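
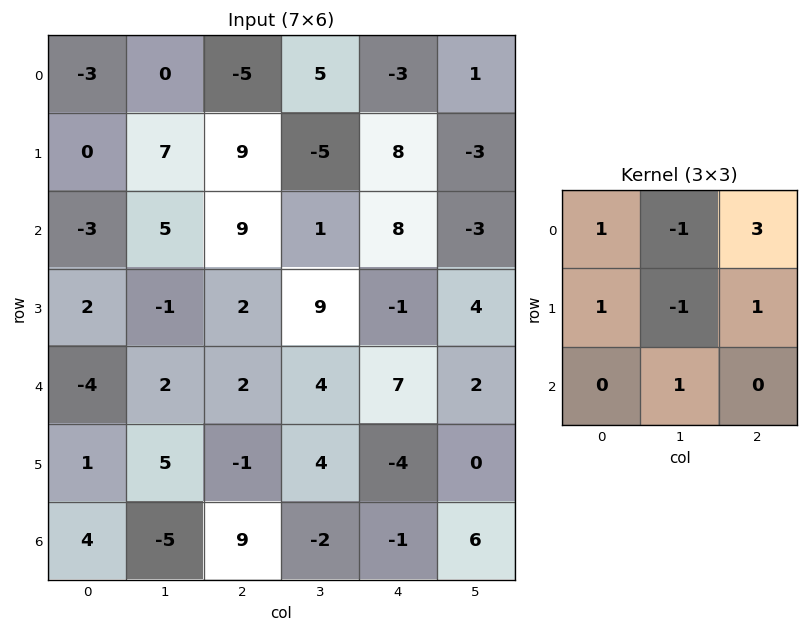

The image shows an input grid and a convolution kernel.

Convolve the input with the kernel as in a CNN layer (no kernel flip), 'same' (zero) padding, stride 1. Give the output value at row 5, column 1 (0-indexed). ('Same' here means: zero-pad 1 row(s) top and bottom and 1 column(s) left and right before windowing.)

-10

The receptive field on the zero-padded input at this output position is [-4 2 2 / 1 5 -1 / 4 -5 9]. Elementwise product with the kernel and sum: -4·1 + 2·-1 + 2·3 + 1·1 + 5·-1 + -1·1 + -5·1.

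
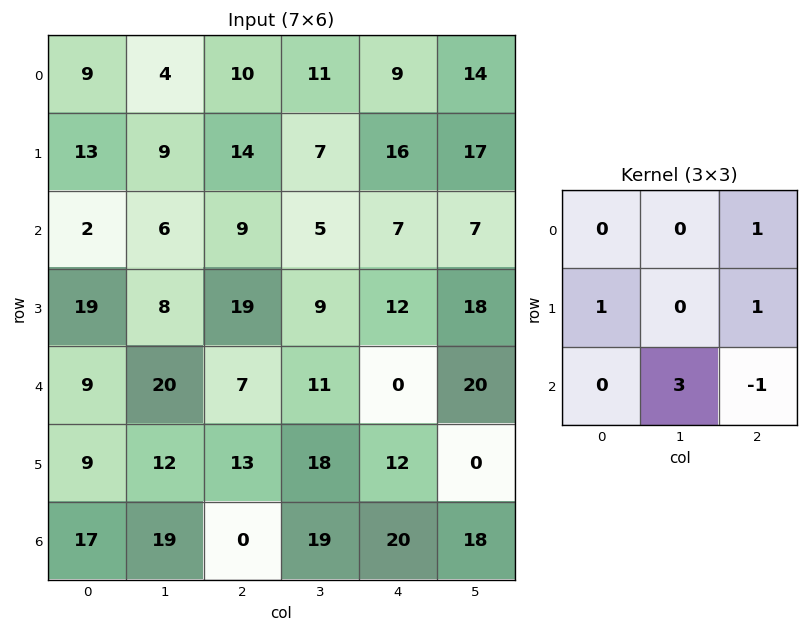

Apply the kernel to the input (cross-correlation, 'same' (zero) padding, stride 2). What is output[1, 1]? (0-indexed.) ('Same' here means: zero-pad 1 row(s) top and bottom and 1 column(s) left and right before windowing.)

The receptive field on the zero-padded input at this output position is [9 14 7 / 6 9 5 / 8 19 9]. Elementwise product with the kernel and sum: 7·1 + 6·1 + 5·1 + 19·3 + 9·-1.

66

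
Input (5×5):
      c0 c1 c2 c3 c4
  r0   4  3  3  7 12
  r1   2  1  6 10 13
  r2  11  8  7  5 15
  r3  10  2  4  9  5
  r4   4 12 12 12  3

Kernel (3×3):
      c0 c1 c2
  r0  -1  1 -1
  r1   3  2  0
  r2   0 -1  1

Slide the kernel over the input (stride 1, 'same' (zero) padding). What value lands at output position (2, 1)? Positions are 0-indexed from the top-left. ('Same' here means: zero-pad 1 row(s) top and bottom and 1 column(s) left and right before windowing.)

44

The receptive field on the zero-padded input at this output position is [2 1 6 / 11 8 7 / 10 2 4]. Elementwise product with the kernel and sum: 2·-1 + 1·1 + 6·-1 + 11·3 + 8·2 + 2·-1 + 4·1.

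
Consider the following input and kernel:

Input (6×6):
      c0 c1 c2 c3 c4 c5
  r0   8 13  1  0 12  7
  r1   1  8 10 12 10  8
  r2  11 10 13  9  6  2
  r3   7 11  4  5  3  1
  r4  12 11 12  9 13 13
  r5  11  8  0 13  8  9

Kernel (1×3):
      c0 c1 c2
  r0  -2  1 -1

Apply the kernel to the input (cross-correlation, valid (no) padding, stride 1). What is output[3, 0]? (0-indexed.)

-7

The receptive field on the input at this output position is [7 11 4]. Elementwise product with the kernel and sum: 7·-2 + 11·1 + 4·-1.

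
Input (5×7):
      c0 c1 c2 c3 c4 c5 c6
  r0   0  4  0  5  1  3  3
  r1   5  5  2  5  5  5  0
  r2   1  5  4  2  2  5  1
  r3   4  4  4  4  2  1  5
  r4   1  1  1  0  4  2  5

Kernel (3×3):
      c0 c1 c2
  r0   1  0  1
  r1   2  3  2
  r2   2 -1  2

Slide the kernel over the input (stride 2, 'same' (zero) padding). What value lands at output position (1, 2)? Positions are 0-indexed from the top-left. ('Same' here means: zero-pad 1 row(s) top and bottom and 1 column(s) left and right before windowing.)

38

The receptive field on the zero-padded input at this output position is [5 5 5 / 2 2 5 / 4 2 1]. Elementwise product with the kernel and sum: 5·1 + 5·1 + 2·2 + 2·3 + 5·2 + 4·2 + 2·-1 + 1·2.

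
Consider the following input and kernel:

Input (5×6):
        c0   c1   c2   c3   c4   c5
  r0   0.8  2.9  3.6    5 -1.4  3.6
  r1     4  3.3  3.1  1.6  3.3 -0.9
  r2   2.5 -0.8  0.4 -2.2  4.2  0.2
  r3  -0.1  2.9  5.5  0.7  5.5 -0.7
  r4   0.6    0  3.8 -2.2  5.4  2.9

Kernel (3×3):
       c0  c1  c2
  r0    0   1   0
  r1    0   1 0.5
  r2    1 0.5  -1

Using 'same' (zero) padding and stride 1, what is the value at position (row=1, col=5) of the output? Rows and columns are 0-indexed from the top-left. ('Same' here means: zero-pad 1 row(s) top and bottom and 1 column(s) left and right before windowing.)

The receptive field on the zero-padded input at this output position is [-1.4 3.6 0 / 3.3 -0.9 0 / 4.2 0.2 0]. Elementwise product with the kernel and sum: 3.6·1 + -0.9·1 + 0·0.5 + 4.2·1 + 0.2·0.5 + 0·-1.

7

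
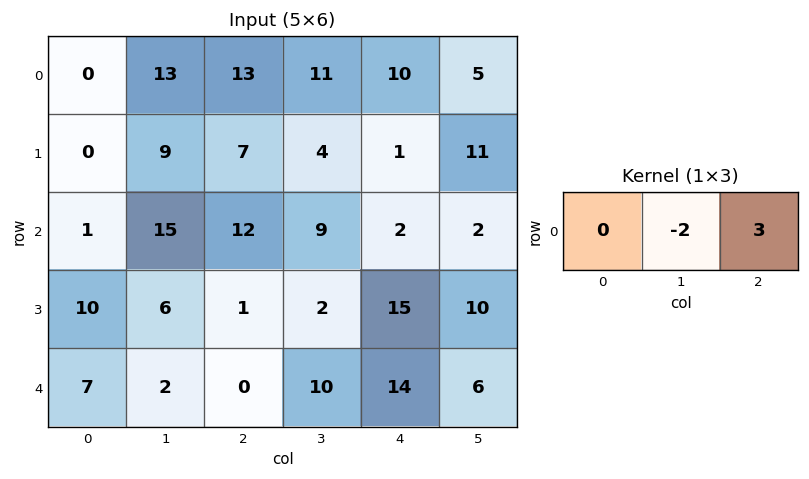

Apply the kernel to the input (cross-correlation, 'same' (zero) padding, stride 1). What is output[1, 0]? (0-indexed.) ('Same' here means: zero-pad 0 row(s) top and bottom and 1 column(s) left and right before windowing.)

27

The receptive field on the zero-padded input at this output position is [0 0 9]. Elementwise product with the kernel and sum: 0·-2 + 9·3.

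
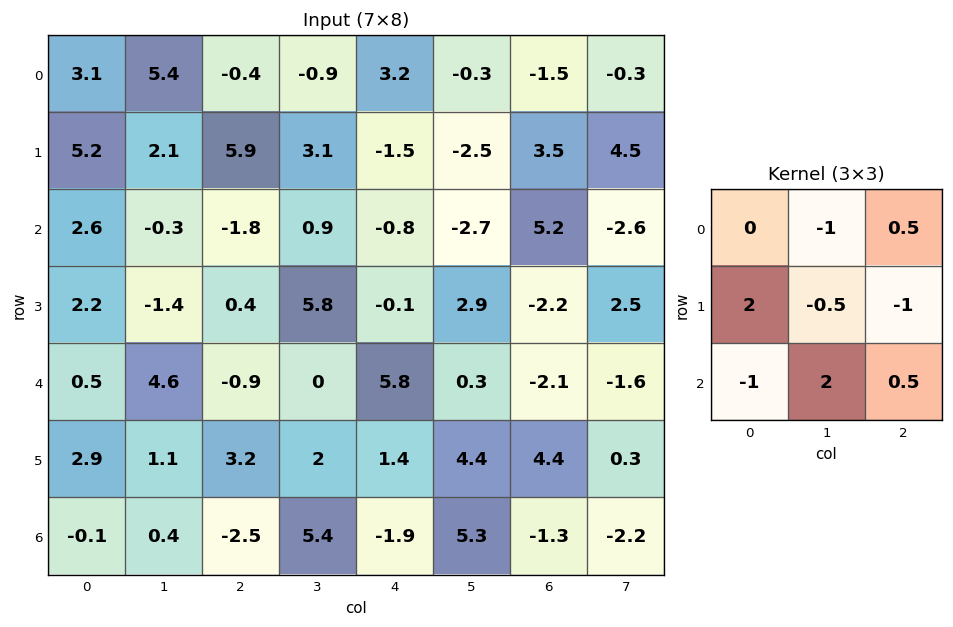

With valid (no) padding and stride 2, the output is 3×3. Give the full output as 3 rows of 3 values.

-6.25 17.45 -7.7
12.35 0.5 -0.4
-3.35 19.25 6.7

Output[0,0]: The receptive field on the input at this output position is [3.1 5.4 -0.4 / 5.2 2.1 5.9 / 2.6 -0.3 -1.8]. Elementwise product with the kernel and sum: 5.4·-1 + -0.4·0.5 + 5.2·2 + 2.1·-0.5 + 5.9·-1 + 2.6·-1 + -0.3·2 + -1.8·0.5.
Output[0,1]: The receptive field on the input at this output position is [-0.4 -0.9 3.2 / 5.9 3.1 -1.5 / -1.8 0.9 -0.8]. Elementwise product with the kernel and sum: -0.9·-1 + 3.2·0.5 + 5.9·2 + 3.1·-0.5 + -1.5·-1 + -1.8·-1 + 0.9·2 + -0.8·0.5.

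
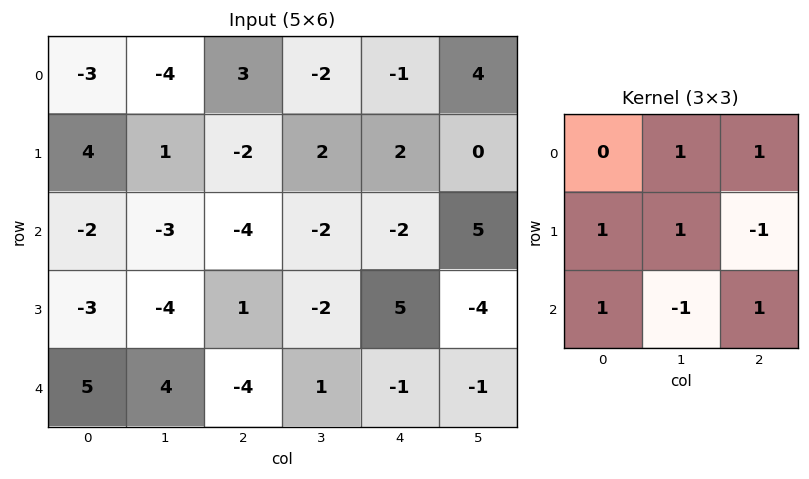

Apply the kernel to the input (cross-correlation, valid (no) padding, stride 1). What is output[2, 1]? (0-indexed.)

2

The receptive field on the input at this output position is [-3 -4 -2 / -4 1 -2 / 4 -4 1]. Elementwise product with the kernel and sum: -4·1 + -2·1 + -4·1 + 1·1 + -2·-1 + 4·1 + -4·-1 + 1·1.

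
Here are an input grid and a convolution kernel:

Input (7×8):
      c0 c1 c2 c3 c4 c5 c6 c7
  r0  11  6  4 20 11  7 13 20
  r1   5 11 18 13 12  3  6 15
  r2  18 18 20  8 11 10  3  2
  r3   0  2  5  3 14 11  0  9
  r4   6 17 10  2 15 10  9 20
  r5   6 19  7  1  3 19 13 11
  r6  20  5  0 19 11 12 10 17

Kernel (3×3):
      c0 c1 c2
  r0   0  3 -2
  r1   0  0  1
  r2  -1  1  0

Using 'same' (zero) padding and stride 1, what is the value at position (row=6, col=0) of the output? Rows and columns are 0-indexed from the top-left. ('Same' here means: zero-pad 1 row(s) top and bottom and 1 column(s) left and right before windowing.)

-15

The receptive field on the zero-padded input at this output position is [0 6 19 / 0 20 5 / 0 0 0]. Elementwise product with the kernel and sum: 6·3 + 19·-2 + 5·1 + 0·-1 + 0·1.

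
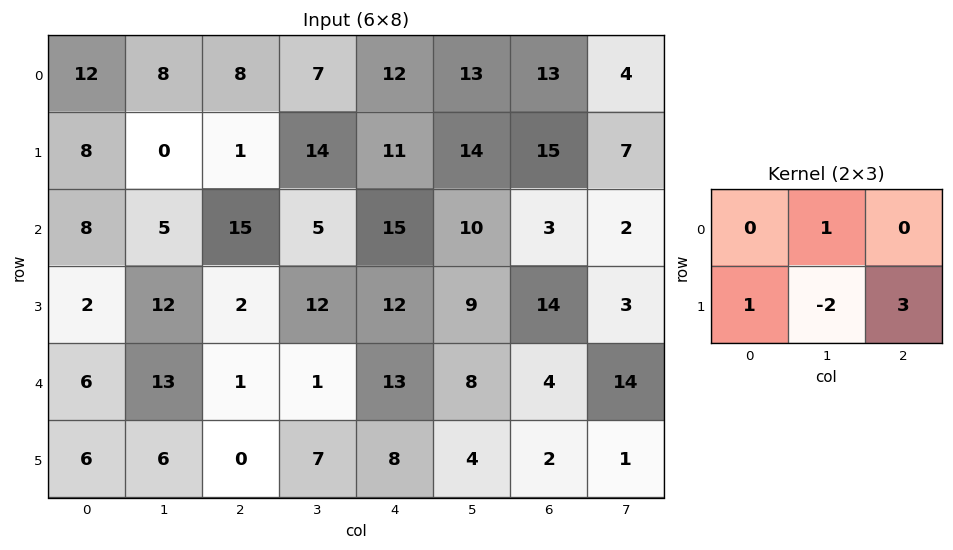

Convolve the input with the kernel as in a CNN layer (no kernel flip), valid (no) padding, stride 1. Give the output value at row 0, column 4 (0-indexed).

41

The receptive field on the input at this output position is [12 13 13 / 11 14 15]. Elementwise product with the kernel and sum: 13·1 + 11·1 + 14·-2 + 15·3.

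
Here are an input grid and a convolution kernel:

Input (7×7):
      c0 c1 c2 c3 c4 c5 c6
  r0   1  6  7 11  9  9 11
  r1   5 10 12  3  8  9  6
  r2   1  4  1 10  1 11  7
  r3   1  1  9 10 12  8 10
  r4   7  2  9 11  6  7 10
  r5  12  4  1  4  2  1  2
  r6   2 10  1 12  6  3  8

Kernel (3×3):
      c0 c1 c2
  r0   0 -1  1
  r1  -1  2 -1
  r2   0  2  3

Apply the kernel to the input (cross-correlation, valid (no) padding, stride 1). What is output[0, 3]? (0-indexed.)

The receptive field on the input at this output position is [11 9 9 / 3 8 9 / 10 1 11]. Elementwise product with the kernel and sum: 9·-1 + 9·1 + 3·-1 + 8·2 + 9·-1 + 1·2 + 11·3.

39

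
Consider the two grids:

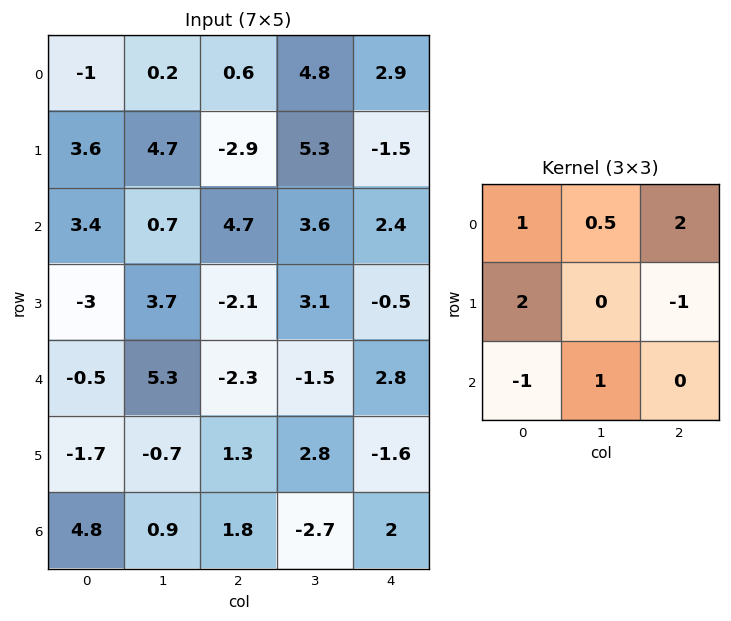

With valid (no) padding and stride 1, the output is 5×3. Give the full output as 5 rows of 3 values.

Output[0,0]: The receptive field on the input at this output position is [-1 0.2 0.6 / 3.6 4.7 -2.9 / 3.4 0.7 4.7]. Elementwise product with the kernel and sum: -1·1 + 0.2·0.5 + 0.6·2 + 3.6·2 + -2.9·-1 + 3.4·-1 + 0.7·1.

7.7 18.2 3.4
8.95 5.85 8.95
15.05 6.95 8.4
-3.05 22.95 -7.45
-11.05 -2.15 2.25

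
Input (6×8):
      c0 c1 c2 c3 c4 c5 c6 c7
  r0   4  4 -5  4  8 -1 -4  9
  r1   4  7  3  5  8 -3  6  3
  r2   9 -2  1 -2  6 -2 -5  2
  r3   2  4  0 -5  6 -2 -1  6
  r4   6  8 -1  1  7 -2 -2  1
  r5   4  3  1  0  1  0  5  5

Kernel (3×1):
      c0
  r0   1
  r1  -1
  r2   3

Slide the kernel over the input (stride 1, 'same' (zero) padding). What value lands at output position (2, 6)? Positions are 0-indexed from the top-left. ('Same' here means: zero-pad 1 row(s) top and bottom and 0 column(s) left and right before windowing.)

The receptive field on the zero-padded input at this output position is [6 / -5 / -1]. Elementwise product with the kernel and sum: 6·1 + -5·-1 + -1·3.

8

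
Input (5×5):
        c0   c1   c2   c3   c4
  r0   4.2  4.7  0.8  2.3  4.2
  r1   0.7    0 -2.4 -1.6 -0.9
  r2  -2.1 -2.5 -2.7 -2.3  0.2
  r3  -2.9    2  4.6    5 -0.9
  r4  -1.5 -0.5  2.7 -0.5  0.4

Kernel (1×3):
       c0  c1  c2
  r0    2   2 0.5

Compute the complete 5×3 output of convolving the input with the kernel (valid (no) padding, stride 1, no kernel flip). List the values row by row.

18.2 12.15 8.3
0.2 -5.6 -8.45
-10.55 -11.55 -9.9
0.5 15.7 18.75
-2.65 4.15 4.6

Output[0,0]: The receptive field on the input at this output position is [4.2 4.7 0.8]. Elementwise product with the kernel and sum: 4.2·2 + 4.7·2 + 0.8·0.5.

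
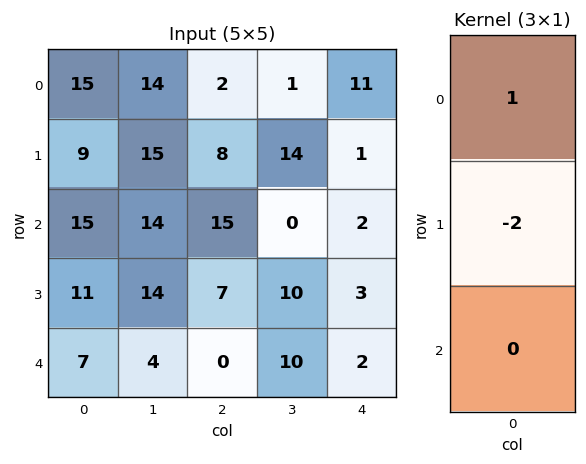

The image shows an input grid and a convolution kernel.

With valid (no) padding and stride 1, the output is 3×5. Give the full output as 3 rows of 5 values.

Output[0,0]: The receptive field on the input at this output position is [15 / 9 / 15]. Elementwise product with the kernel and sum: 15·1 + 9·-2.
Output[0,1]: The receptive field on the input at this output position is [14 / 15 / 14]. Elementwise product with the kernel and sum: 14·1 + 15·-2.

-3 -16 -14 -27 9
-21 -13 -22 14 -3
-7 -14 1 -20 -4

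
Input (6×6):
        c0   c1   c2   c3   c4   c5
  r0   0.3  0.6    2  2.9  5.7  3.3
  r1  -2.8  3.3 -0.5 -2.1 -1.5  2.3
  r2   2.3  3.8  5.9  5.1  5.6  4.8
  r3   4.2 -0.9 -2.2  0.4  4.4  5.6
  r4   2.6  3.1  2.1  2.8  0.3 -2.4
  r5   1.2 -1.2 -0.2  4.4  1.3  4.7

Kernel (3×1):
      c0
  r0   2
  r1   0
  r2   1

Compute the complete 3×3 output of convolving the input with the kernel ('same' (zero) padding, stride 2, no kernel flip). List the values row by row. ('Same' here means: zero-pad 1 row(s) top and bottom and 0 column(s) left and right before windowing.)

Output[0,0]: The receptive field on the zero-padded input at this output position is [0 / 0.3 / -2.8]. Elementwise product with the kernel and sum: 0·2 + -2.8·1.
Output[0,1]: The receptive field on the zero-padded input at this output position is [0 / 2 / -0.5]. Elementwise product with the kernel and sum: 0·2 + -0.5·1.

-2.8 -0.5 -1.5
-1.4 -3.2 1.4
9.6 -4.6 10.1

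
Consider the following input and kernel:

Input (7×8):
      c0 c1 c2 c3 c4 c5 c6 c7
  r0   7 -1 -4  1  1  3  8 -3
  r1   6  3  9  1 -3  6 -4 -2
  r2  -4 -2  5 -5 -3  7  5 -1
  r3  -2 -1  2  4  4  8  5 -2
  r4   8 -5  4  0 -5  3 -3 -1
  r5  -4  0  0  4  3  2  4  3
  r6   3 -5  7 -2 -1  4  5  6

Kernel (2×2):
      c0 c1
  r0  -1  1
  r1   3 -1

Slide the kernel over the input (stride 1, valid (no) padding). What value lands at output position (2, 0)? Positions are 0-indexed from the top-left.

The receptive field on the input at this output position is [-4 -2 / -2 -1]. Elementwise product with the kernel and sum: -4·-1 + -2·1 + -2·3 + -1·-1.

-3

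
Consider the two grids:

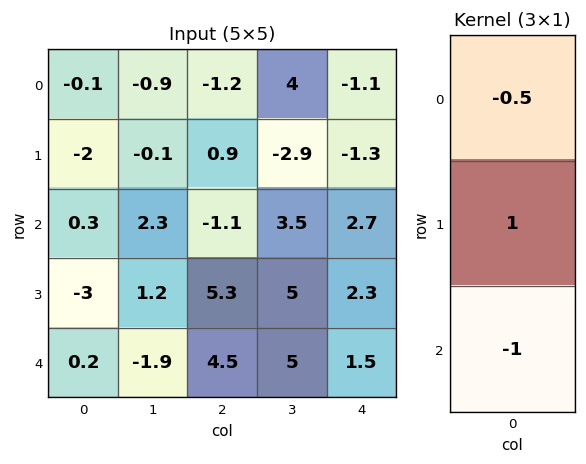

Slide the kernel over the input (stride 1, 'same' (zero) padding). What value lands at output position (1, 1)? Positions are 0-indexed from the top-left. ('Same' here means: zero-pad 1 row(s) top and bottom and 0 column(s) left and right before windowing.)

The receptive field on the zero-padded input at this output position is [-0.9 / -0.1 / 2.3]. Elementwise product with the kernel and sum: -0.9·-0.5 + -0.1·1 + 2.3·-1.

-1.95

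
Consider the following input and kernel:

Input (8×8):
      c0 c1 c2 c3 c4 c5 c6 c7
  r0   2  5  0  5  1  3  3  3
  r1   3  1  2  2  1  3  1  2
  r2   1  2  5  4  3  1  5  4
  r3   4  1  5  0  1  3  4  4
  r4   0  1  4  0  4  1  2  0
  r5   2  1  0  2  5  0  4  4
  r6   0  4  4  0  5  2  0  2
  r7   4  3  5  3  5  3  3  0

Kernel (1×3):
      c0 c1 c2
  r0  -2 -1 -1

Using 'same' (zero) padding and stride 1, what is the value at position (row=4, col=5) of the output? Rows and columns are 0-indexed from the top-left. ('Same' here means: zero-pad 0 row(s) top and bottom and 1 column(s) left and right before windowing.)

The receptive field on the zero-padded input at this output position is [4 1 2]. Elementwise product with the kernel and sum: 4·-2 + 1·-1 + 2·-1.

-11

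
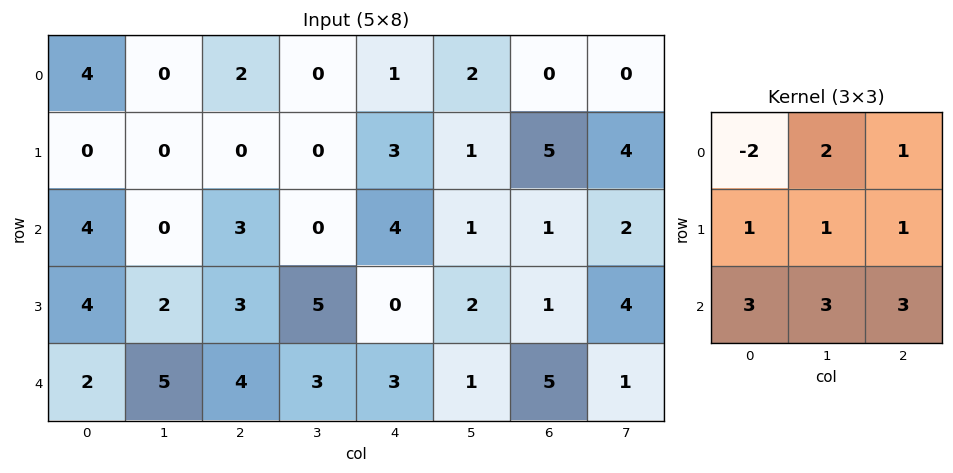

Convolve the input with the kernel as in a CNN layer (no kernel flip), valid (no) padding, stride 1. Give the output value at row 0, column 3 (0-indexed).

The receptive field on the input at this output position is [0 1 2 / 0 3 1 / 0 4 1]. Elementwise product with the kernel and sum: 0·-2 + 1·2 + 2·1 + 0·1 + 3·1 + 1·1 + 0·3 + 4·3 + 1·3.

23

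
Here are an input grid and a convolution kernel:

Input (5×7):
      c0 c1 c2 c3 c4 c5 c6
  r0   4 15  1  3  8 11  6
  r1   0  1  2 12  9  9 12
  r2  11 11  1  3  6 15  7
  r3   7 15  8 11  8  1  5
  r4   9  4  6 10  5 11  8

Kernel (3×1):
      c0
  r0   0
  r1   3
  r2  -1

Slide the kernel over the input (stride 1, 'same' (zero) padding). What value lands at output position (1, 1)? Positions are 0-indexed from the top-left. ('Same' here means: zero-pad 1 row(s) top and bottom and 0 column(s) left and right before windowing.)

-8

The receptive field on the zero-padded input at this output position is [15 / 1 / 11]. Elementwise product with the kernel and sum: 1·3 + 11·-1.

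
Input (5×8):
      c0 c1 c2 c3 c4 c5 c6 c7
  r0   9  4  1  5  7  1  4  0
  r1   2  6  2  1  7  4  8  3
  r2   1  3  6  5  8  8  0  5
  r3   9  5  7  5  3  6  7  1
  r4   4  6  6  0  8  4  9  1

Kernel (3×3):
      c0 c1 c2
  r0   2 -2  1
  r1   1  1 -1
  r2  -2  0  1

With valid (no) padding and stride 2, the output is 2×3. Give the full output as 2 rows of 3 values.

Output[0,0]: The receptive field on the input at this output position is [9 4 1 / 2 6 2 / 1 3 6]. Elementwise product with the kernel and sum: 9·2 + 4·-2 + 1·1 + 2·1 + 6·1 + 2·-1 + 1·-2 + 6·1.
Output[0,1]: The receptive field on the input at this output position is [1 5 7 / 2 1 7 / 6 5 8]. Elementwise product with the kernel and sum: 1·2 + 5·-2 + 7·1 + 2·1 + 1·1 + 7·-1 + 6·-2 + 8·1.

21 -9 3
7 15 -5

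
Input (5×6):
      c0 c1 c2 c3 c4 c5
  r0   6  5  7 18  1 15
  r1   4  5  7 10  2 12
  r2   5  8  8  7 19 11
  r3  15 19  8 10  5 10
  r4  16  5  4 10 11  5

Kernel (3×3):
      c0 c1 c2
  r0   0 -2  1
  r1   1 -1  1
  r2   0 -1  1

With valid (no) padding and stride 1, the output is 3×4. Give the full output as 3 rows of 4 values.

3 11 -24 25
-9 5 -3 12
-5 18 9 -18

Output[0,0]: The receptive field on the input at this output position is [6 5 7 / 4 5 7 / 5 8 8]. Elementwise product with the kernel and sum: 5·-2 + 7·1 + 4·1 + 5·-1 + 7·1 + 8·-1 + 8·1.
Output[0,1]: The receptive field on the input at this output position is [5 7 18 / 5 7 10 / 8 8 7]. Elementwise product with the kernel and sum: 7·-2 + 18·1 + 5·1 + 7·-1 + 10·1 + 8·-1 + 7·1.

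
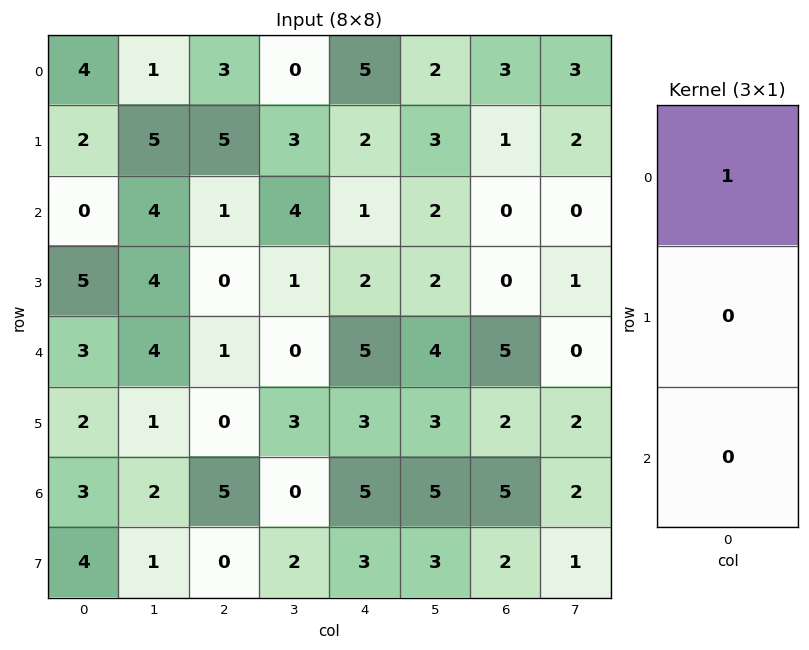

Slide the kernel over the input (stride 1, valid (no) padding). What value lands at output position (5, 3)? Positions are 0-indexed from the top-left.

3

The receptive field on the input at this output position is [3 / 0 / 2]. Elementwise product with the kernel and sum: 3·1.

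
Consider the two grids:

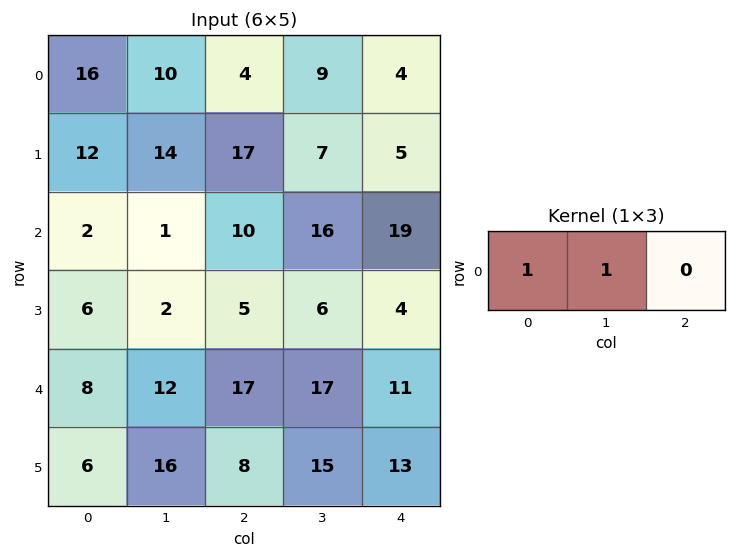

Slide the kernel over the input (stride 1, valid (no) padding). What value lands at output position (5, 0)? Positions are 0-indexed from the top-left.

22

The receptive field on the input at this output position is [6 16 8]. Elementwise product with the kernel and sum: 6·1 + 16·1.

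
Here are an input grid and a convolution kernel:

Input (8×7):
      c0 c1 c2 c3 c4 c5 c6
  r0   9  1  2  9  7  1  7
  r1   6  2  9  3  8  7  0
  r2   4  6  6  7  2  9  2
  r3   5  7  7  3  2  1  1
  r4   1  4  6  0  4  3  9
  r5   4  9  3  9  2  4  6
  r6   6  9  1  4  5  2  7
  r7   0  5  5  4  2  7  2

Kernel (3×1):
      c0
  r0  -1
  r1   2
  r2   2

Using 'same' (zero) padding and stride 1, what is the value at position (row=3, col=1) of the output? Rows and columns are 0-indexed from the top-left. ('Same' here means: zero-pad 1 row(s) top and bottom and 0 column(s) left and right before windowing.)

The receptive field on the zero-padded input at this output position is [6 / 7 / 4]. Elementwise product with the kernel and sum: 6·-1 + 7·2 + 4·2.

16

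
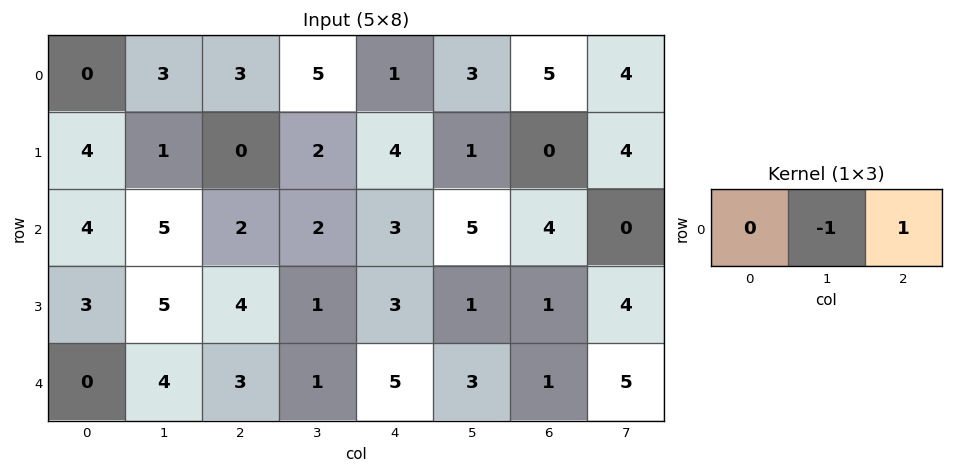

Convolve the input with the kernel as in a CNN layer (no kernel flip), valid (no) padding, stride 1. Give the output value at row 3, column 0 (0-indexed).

The receptive field on the input at this output position is [3 5 4]. Elementwise product with the kernel and sum: 5·-1 + 4·1.

-1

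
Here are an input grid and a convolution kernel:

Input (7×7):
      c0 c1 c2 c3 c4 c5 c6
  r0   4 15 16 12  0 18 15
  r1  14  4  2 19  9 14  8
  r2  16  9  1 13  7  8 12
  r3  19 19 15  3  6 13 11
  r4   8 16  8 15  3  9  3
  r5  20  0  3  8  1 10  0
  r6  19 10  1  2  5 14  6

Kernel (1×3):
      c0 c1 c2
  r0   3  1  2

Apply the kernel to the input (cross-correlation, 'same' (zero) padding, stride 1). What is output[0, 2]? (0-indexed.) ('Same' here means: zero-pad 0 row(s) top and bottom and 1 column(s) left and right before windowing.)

The receptive field on the zero-padded input at this output position is [15 16 12]. Elementwise product with the kernel and sum: 15·3 + 16·1 + 12·2.

85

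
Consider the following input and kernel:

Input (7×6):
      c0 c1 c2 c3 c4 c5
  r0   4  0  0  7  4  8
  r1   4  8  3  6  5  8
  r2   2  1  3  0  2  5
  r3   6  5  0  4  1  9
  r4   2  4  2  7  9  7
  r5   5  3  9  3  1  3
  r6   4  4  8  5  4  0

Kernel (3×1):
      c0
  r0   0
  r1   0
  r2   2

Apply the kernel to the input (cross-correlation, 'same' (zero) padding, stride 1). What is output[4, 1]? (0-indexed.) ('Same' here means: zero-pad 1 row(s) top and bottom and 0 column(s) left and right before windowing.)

The receptive field on the zero-padded input at this output position is [5 / 4 / 3]. Elementwise product with the kernel and sum: 3·2.

6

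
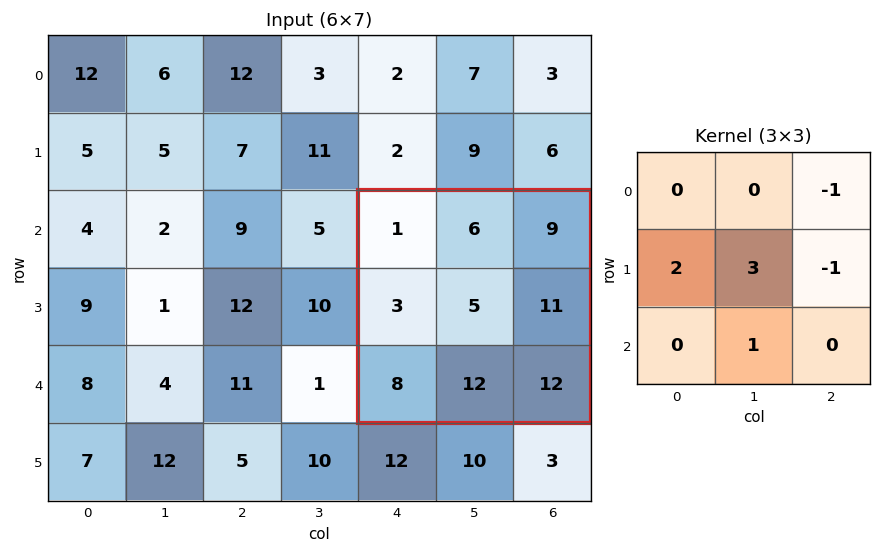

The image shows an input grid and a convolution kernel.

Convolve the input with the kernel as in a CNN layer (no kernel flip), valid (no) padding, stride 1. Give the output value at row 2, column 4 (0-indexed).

13

The receptive field on the input at this output position is [1 6 9 / 3 5 11 / 8 12 12]. Elementwise product with the kernel and sum: 9·-1 + 3·2 + 5·3 + 11·-1 + 12·1.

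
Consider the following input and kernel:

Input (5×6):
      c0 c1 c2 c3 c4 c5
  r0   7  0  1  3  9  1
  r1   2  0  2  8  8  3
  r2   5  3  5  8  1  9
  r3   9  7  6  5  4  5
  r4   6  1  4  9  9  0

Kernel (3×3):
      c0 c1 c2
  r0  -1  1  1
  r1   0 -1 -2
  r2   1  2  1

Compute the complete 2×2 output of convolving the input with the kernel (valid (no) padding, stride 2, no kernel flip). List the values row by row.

6 9
-4 22

Output[0,0]: The receptive field on the input at this output position is [7 0 1 / 2 0 2 / 5 3 5]. Elementwise product with the kernel and sum: 7·-1 + 0·1 + 1·1 + 0·-1 + 2·-2 + 5·1 + 3·2 + 5·1.
Output[0,1]: The receptive field on the input at this output position is [1 3 9 / 2 8 8 / 5 8 1]. Elementwise product with the kernel and sum: 1·-1 + 3·1 + 9·1 + 8·-1 + 8·-2 + 5·1 + 8·2 + 1·1.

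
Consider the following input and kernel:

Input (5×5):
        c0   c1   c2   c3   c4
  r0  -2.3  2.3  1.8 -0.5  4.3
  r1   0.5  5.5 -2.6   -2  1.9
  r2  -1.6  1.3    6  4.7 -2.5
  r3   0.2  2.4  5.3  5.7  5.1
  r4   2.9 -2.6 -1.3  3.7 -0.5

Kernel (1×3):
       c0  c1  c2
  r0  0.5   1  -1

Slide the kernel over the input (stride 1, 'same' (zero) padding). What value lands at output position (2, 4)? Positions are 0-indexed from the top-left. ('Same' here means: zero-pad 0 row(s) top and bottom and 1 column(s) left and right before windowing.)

The receptive field on the zero-padded input at this output position is [4.7 -2.5 0]. Elementwise product with the kernel and sum: 4.7·0.5 + -2.5·1 + 0·-1.

-0.15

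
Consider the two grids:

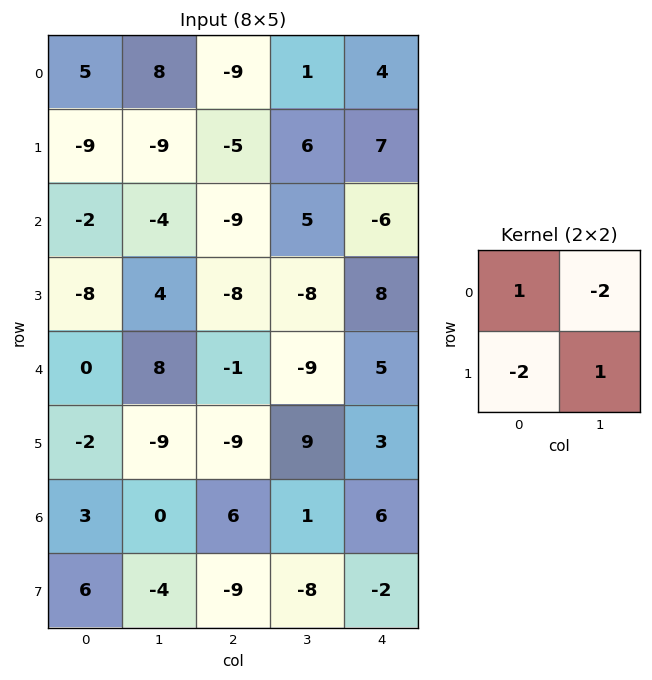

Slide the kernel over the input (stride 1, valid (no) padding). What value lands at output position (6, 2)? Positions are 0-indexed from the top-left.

The receptive field on the input at this output position is [6 1 / -9 -8]. Elementwise product with the kernel and sum: 6·1 + 1·-2 + -9·-2 + -8·1.

14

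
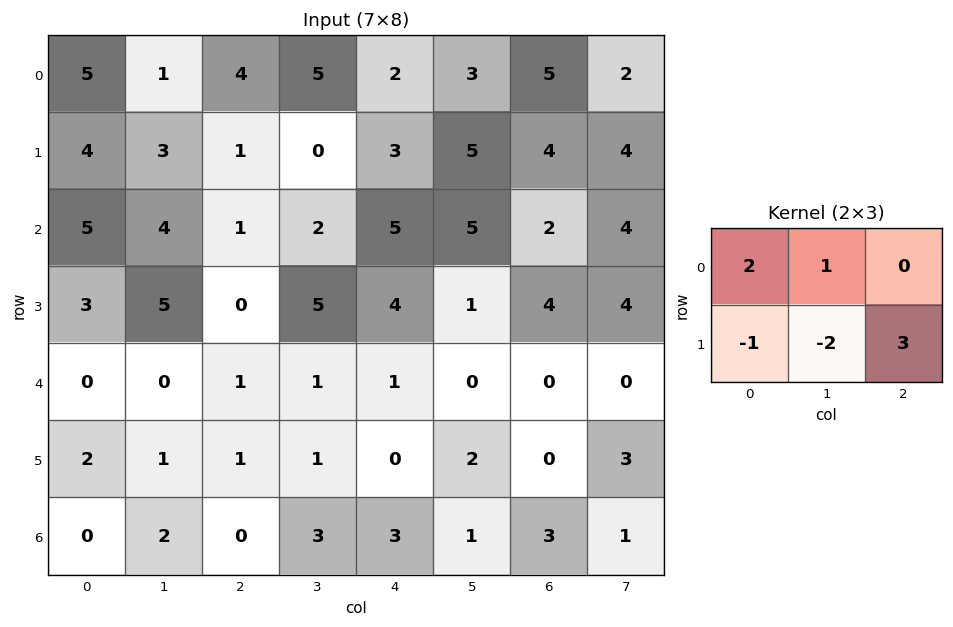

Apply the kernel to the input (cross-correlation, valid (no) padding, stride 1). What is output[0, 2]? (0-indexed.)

The receptive field on the input at this output position is [4 5 2 / 1 0 3]. Elementwise product with the kernel and sum: 4·2 + 5·1 + 1·-1 + 0·-2 + 3·3.

21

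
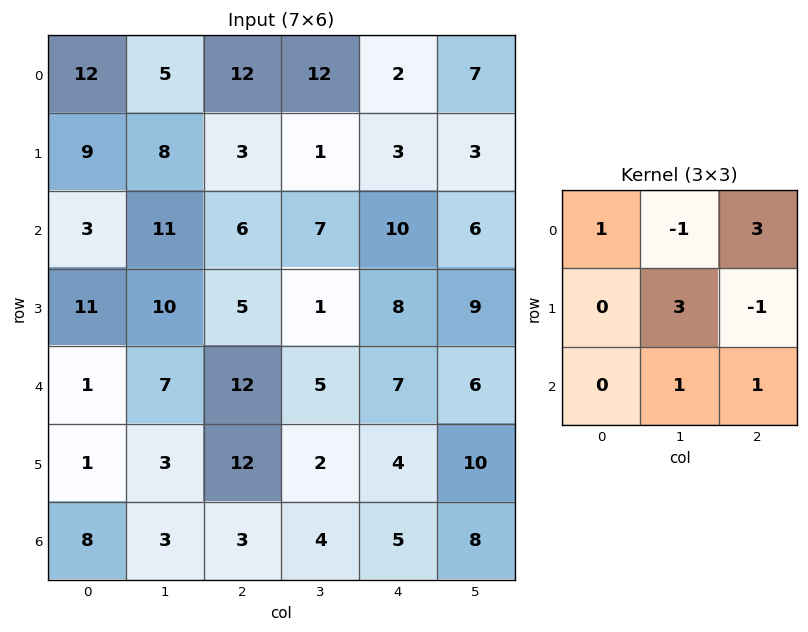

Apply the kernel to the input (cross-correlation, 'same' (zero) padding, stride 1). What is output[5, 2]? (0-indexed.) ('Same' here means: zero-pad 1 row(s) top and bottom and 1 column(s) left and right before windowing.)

The receptive field on the zero-padded input at this output position is [7 12 5 / 3 12 2 / 3 3 4]. Elementwise product with the kernel and sum: 7·1 + 12·-1 + 5·3 + 12·3 + 2·-1 + 3·1 + 4·1.

51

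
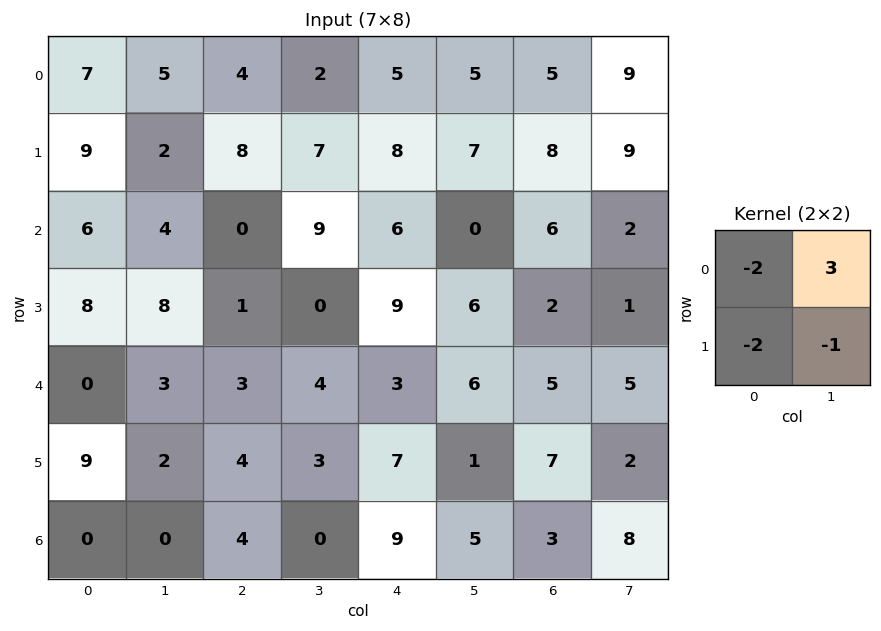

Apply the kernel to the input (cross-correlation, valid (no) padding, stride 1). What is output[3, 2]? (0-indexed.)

-12

The receptive field on the input at this output position is [1 0 / 3 4]. Elementwise product with the kernel and sum: 1·-2 + 0·3 + 3·-2 + 4·-1.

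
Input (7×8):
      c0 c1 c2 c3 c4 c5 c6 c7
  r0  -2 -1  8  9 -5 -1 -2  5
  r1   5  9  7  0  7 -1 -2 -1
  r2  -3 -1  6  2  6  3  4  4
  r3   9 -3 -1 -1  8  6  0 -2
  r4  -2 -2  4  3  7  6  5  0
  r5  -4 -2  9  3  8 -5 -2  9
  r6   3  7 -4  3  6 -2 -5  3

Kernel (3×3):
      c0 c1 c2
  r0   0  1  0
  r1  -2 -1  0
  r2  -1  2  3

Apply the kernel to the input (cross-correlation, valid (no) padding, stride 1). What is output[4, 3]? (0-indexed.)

-4

The receptive field on the input at this output position is [3 7 6 / 3 8 -5 / 3 6 -2]. Elementwise product with the kernel and sum: 7·1 + 3·-2 + 8·-1 + 3·-1 + 6·2 + -2·3.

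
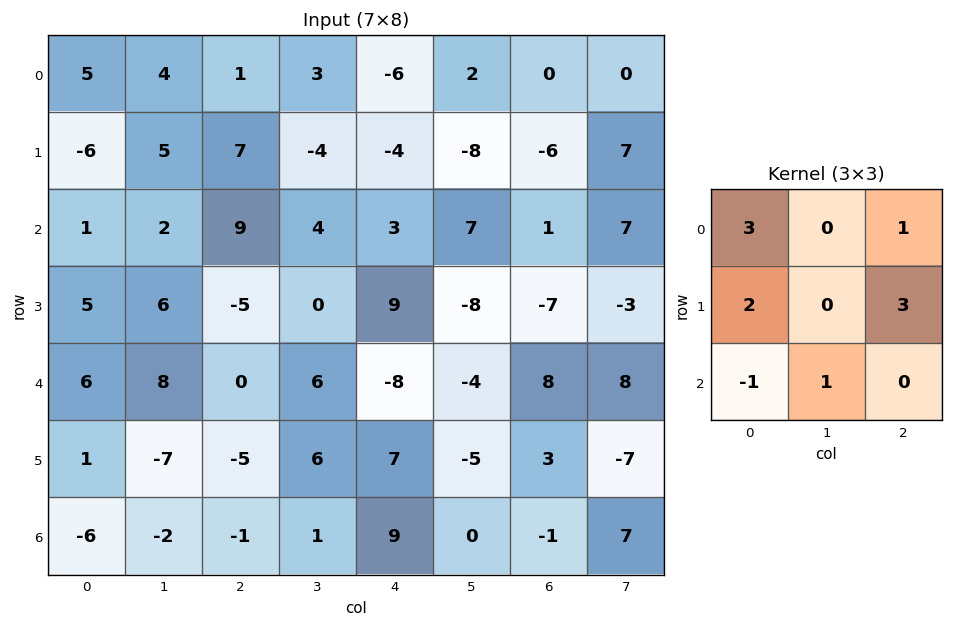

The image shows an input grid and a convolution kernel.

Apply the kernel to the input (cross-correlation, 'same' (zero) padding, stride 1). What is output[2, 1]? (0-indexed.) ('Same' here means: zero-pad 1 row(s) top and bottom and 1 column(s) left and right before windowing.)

The receptive field on the zero-padded input at this output position is [-6 5 7 / 1 2 9 / 5 6 -5]. Elementwise product with the kernel and sum: -6·3 + 7·1 + 1·2 + 9·3 + 5·-1 + 6·1.

19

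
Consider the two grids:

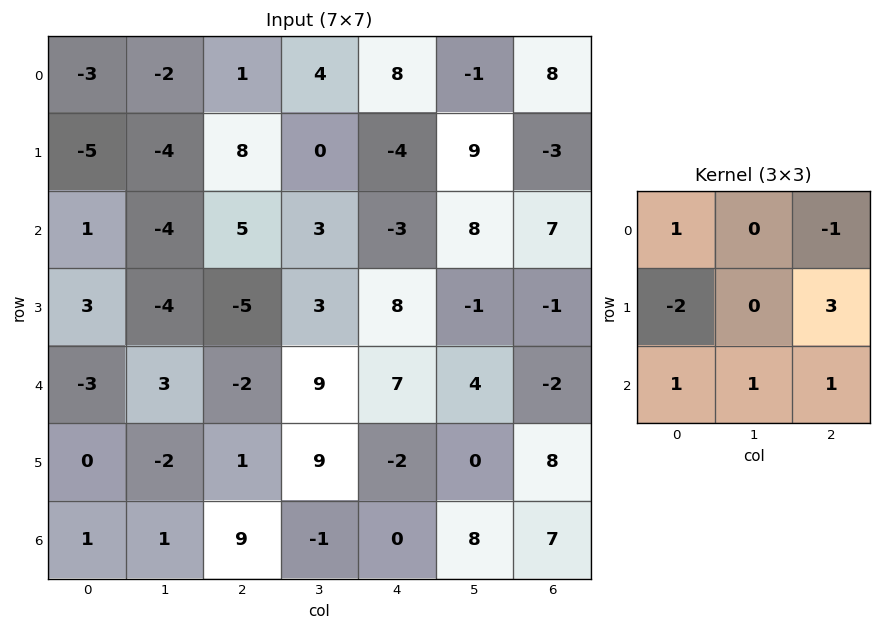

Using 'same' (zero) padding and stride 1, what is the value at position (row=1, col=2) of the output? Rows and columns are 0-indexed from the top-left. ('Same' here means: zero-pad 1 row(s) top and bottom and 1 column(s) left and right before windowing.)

The receptive field on the zero-padded input at this output position is [-2 1 4 / -4 8 0 / -4 5 3]. Elementwise product with the kernel and sum: -2·1 + 4·-1 + -4·-2 + 0·3 + -4·1 + 5·1 + 3·1.

6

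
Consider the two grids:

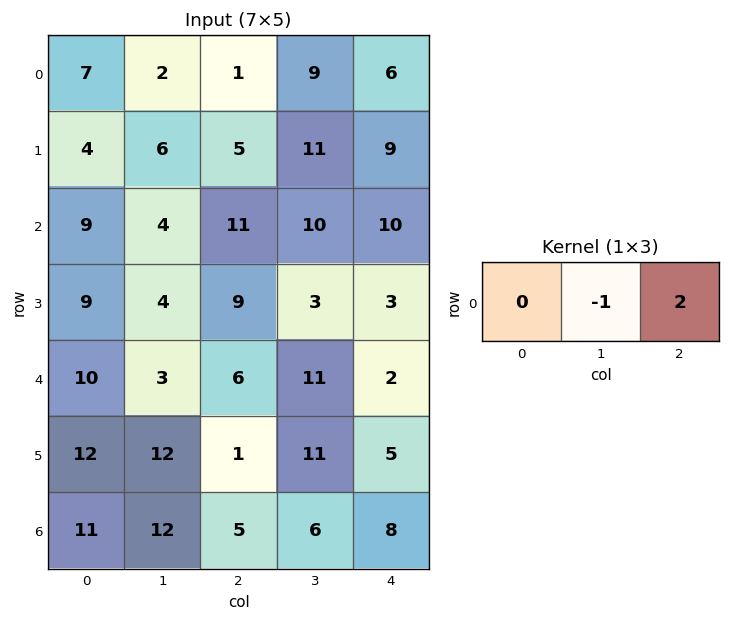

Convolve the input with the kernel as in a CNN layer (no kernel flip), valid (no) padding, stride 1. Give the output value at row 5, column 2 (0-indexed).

The receptive field on the input at this output position is [1 11 5]. Elementwise product with the kernel and sum: 11·-1 + 5·2.

-1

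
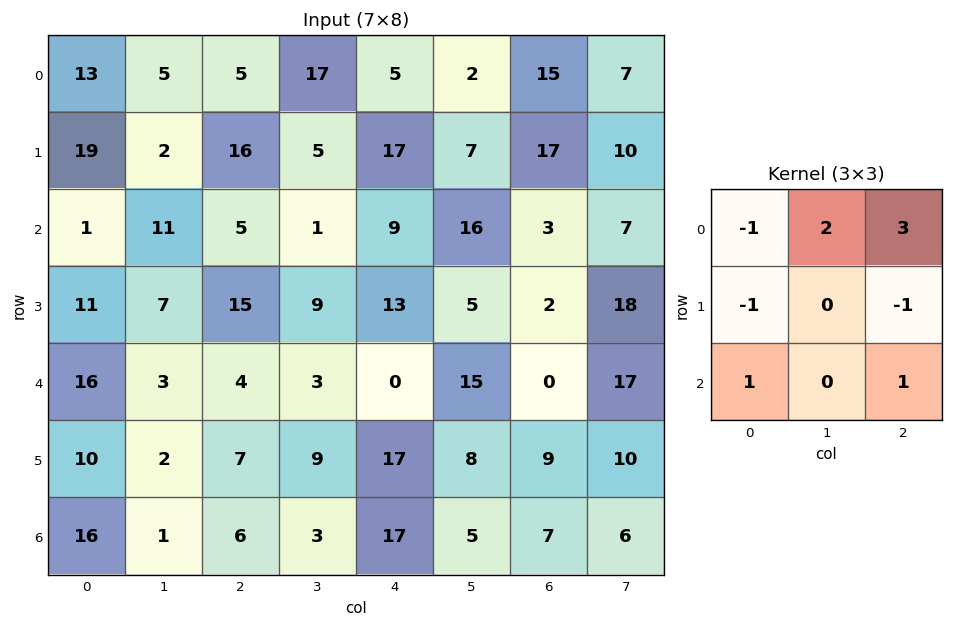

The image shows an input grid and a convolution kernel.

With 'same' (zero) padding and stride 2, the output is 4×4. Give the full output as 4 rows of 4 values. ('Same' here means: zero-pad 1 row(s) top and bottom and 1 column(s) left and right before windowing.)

-3 -15 -7 8
40 49 47 57
42 55 31 39
25 35 41 29

Output[0,0]: The receptive field on the zero-padded input at this output position is [0 0 0 / 0 13 5 / 0 19 2]. Elementwise product with the kernel and sum: 0·-1 + 0·2 + 0·3 + 0·-1 + 5·-1 + 0·1 + 2·1.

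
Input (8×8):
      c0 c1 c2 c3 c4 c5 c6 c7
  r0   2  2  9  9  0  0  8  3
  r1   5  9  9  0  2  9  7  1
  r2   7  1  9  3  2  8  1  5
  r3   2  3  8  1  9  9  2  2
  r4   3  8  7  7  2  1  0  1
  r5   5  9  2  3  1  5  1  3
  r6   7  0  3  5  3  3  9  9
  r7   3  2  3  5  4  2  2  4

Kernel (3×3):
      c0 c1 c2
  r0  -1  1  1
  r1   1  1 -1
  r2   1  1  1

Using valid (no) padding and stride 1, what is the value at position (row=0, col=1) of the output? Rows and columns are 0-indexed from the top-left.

47

The receptive field on the input at this output position is [2 9 9 / 9 9 0 / 1 9 3]. Elementwise product with the kernel and sum: 2·-1 + 9·1 + 9·1 + 9·1 + 9·1 + 0·-1 + 1·1 + 9·1 + 3·1.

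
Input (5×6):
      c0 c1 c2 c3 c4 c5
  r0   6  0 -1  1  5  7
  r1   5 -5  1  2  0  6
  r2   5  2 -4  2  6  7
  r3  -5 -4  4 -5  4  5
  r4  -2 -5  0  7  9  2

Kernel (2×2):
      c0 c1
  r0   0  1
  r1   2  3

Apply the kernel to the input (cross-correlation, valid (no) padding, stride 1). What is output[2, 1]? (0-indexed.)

The receptive field on the input at this output position is [2 -4 / -4 4]. Elementwise product with the kernel and sum: -4·1 + -4·2 + 4·3.

0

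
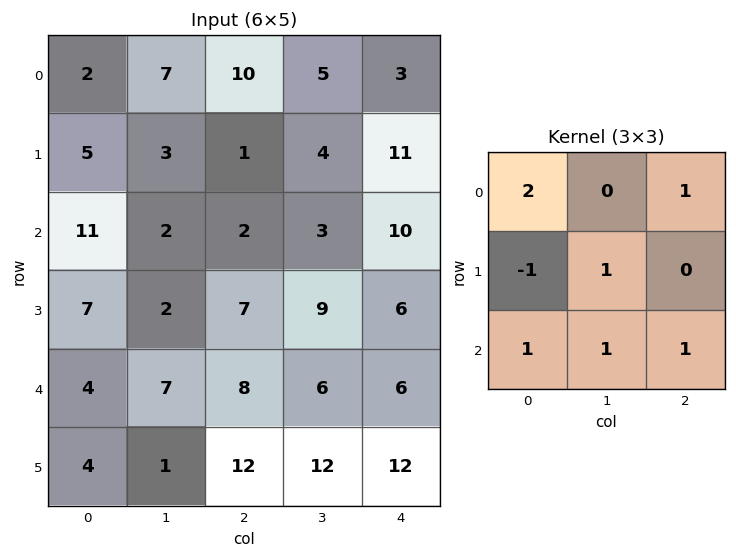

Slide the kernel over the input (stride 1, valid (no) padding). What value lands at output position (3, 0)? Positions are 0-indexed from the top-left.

The receptive field on the input at this output position is [7 2 7 / 4 7 8 / 4 1 12]. Elementwise product with the kernel and sum: 7·2 + 7·1 + 4·-1 + 7·1 + 4·1 + 1·1 + 12·1.

41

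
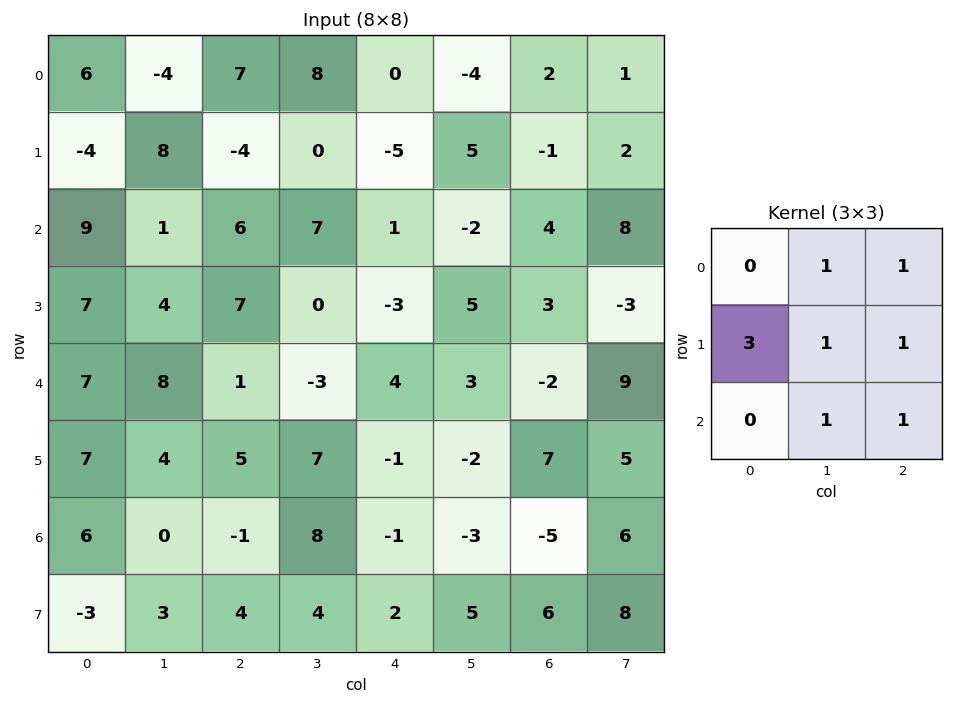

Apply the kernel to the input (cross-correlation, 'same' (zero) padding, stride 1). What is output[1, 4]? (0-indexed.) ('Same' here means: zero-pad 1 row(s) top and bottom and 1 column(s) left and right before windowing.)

-5

The receptive field on the zero-padded input at this output position is [8 0 -4 / 0 -5 5 / 7 1 -2]. Elementwise product with the kernel and sum: 0·1 + -4·1 + 0·3 + -5·1 + 5·1 + 1·1 + -2·1.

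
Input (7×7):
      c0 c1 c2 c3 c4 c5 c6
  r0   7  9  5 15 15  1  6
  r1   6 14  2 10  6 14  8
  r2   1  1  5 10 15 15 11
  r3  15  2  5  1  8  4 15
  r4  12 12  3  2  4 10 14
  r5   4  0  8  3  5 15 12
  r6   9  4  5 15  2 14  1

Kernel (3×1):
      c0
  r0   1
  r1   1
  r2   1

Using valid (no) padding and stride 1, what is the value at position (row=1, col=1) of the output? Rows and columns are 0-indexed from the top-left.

17

The receptive field on the input at this output position is [14 / 1 / 2]. Elementwise product with the kernel and sum: 14·1 + 1·1 + 2·1.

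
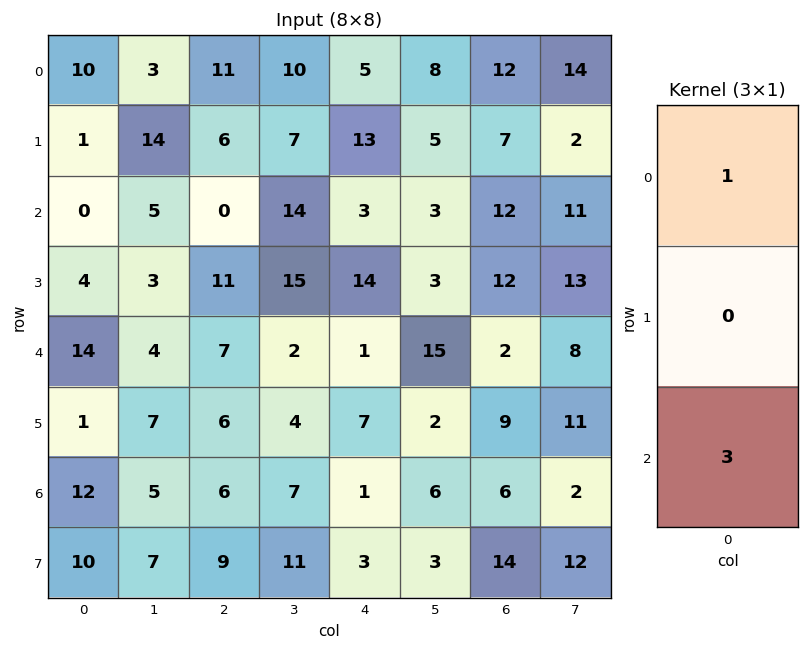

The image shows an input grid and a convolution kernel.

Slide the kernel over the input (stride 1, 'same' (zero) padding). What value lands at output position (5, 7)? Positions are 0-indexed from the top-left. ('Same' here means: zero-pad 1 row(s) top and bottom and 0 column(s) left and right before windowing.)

14

The receptive field on the zero-padded input at this output position is [8 / 11 / 2]. Elementwise product with the kernel and sum: 8·1 + 2·3.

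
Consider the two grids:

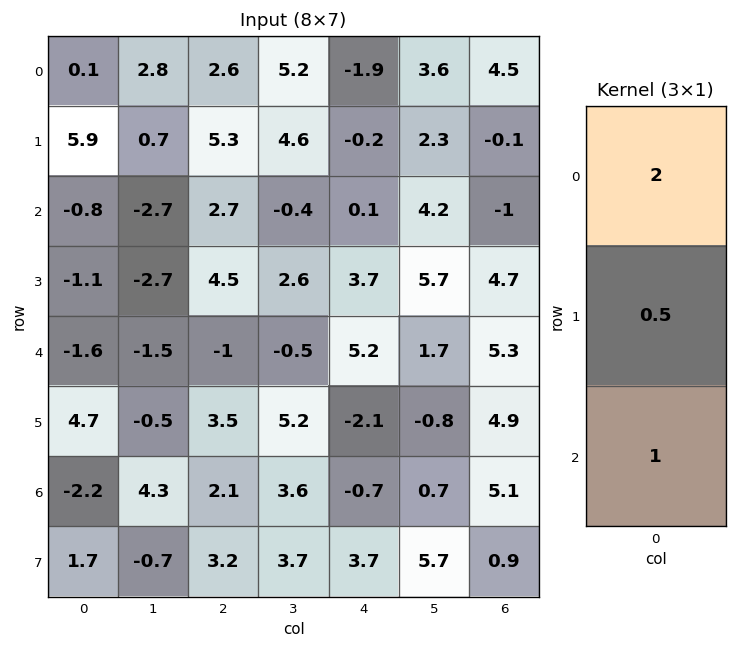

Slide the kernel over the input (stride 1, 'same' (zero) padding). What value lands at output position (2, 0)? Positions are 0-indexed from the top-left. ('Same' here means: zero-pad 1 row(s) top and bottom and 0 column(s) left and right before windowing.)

The receptive field on the zero-padded input at this output position is [5.9 / -0.8 / -1.1]. Elementwise product with the kernel and sum: 5.9·2 + -0.8·0.5 + -1.1·1.

10.3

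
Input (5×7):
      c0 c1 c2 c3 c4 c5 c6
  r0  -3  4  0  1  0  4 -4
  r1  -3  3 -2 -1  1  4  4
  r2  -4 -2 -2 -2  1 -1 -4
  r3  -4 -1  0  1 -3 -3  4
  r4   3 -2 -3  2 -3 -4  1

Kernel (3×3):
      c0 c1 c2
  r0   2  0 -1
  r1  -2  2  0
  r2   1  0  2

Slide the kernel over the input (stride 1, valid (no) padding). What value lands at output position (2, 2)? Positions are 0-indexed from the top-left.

-12

The receptive field on the input at this output position is [-2 -2 1 / 0 1 -3 / -3 2 -3]. Elementwise product with the kernel and sum: -2·2 + 1·-1 + 0·-2 + 1·2 + -3·1 + -3·2.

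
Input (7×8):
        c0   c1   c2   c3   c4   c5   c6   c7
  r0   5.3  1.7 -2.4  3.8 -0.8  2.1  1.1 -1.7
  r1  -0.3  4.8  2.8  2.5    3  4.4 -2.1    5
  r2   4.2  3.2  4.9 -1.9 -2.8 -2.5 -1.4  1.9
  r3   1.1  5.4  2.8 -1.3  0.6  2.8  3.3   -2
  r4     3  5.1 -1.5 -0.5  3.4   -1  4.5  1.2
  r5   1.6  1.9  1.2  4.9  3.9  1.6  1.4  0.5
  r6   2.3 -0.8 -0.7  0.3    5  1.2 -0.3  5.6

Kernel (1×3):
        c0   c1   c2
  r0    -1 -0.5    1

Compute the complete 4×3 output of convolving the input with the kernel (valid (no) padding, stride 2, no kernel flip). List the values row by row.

-8.55 -0.3 0.85
-0.9 -6.75 2.65
-7.05 5.15 1.6
-2.6 5.55 -5.9

Output[0,0]: The receptive field on the input at this output position is [5.3 1.7 -2.4]. Elementwise product with the kernel and sum: 5.3·-1 + 1.7·-0.5 + -2.4·1.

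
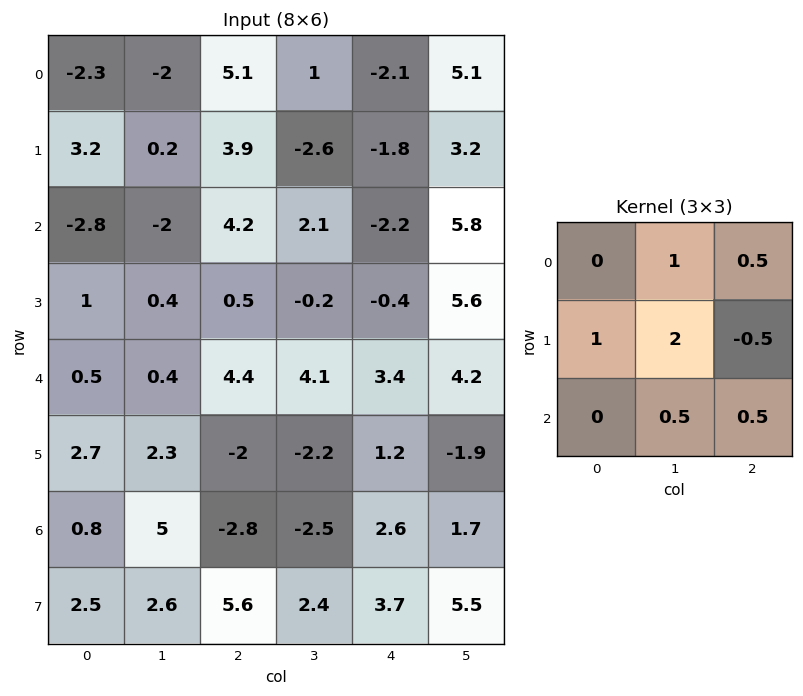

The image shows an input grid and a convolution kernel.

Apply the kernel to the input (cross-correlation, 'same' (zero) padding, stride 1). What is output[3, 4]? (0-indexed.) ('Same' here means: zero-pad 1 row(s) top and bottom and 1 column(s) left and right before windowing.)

0.7

The receptive field on the zero-padded input at this output position is [2.1 -2.2 5.8 / -0.2 -0.4 5.6 / 4.1 3.4 4.2]. Elementwise product with the kernel and sum: -2.2·1 + 5.8·0.5 + -0.2·1 + -0.4·2 + 5.6·-0.5 + 3.4·0.5 + 4.2·0.5.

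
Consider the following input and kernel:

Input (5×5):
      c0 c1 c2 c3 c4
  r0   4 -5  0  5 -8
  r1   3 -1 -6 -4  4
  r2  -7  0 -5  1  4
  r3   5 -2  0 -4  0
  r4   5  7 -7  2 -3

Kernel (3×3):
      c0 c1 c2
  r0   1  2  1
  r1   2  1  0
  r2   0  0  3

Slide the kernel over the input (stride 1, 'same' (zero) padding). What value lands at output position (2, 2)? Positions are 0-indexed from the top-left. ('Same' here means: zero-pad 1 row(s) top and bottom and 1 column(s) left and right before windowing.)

-34

The receptive field on the zero-padded input at this output position is [-1 -6 -4 / 0 -5 1 / -2 0 -4]. Elementwise product with the kernel and sum: -1·1 + -6·2 + -4·1 + 0·2 + -5·1 + -4·3.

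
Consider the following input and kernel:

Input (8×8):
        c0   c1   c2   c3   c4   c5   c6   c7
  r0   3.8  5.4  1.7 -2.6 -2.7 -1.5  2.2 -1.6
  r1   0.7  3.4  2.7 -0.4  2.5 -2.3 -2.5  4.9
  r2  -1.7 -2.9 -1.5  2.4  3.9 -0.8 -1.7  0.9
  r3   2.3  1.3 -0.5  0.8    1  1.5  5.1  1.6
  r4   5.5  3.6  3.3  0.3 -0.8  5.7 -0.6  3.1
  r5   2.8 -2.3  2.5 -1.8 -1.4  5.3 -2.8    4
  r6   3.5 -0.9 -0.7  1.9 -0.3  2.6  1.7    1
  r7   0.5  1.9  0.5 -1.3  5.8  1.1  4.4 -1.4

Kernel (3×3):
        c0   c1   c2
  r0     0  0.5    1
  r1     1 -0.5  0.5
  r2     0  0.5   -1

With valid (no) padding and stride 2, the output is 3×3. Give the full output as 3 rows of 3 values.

Output[0,0]: The receptive field on the input at this output position is [3.8 5.4 1.7 / 0.7 3.4 2.7 / -1.7 -2.9 -1.5]. Elementwise product with the kernel and sum: 5.4·0.5 + 1.7·1 + 0.7·1 + 3.4·-0.5 + 2.7·0.5 + -2.9·0.5 + -1.5·-1.

4.8 -2.55 5.15
-3.05 5.65 4.15
10.55 3.3 -3.6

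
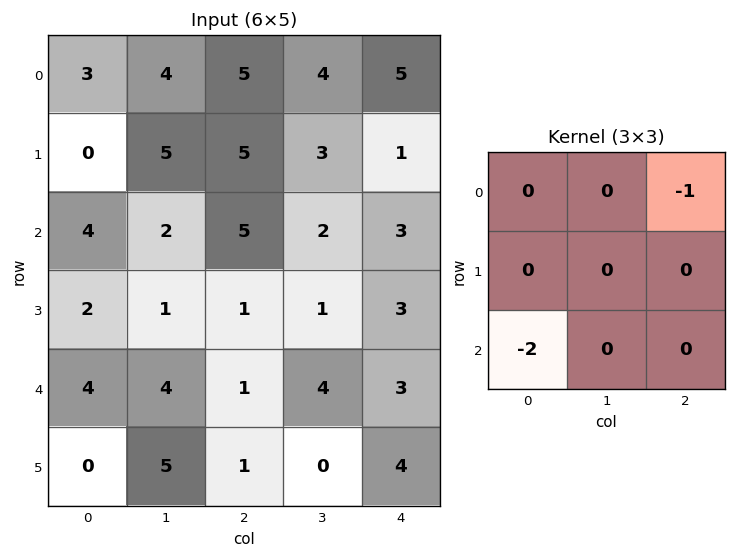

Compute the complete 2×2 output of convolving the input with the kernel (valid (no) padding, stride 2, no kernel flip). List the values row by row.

-13 -15
-13 -5

Output[0,0]: The receptive field on the input at this output position is [3 4 5 / 0 5 5 / 4 2 5]. Elementwise product with the kernel and sum: 5·-1 + 4·-2.
Output[0,1]: The receptive field on the input at this output position is [5 4 5 / 5 3 1 / 5 2 3]. Elementwise product with the kernel and sum: 5·-1 + 5·-2.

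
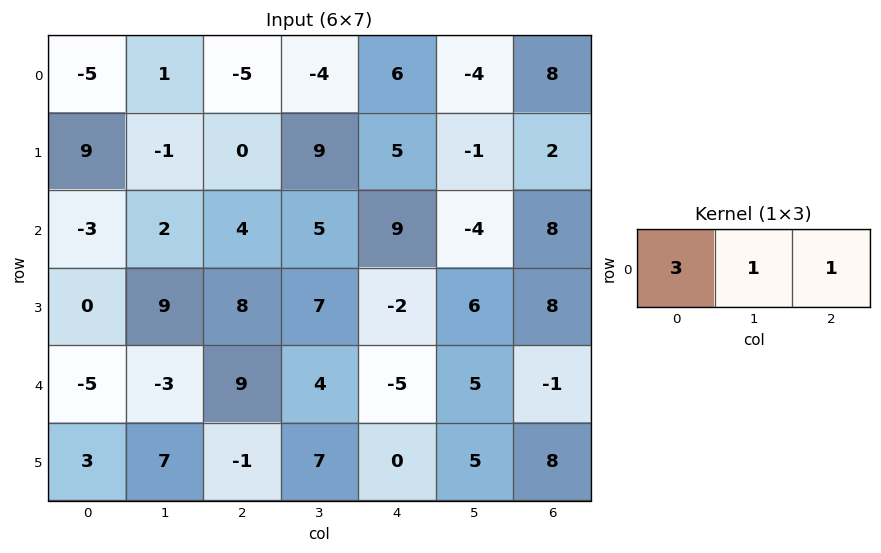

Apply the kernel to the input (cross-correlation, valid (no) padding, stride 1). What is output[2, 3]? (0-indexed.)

20

The receptive field on the input at this output position is [5 9 -4]. Elementwise product with the kernel and sum: 5·3 + 9·1 + -4·1.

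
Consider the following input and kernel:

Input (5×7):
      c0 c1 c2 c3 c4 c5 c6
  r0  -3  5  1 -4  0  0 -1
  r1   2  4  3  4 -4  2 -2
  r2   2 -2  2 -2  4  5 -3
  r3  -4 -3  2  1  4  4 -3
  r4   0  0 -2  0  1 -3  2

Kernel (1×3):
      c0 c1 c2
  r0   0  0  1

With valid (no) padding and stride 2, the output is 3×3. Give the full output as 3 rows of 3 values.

Output[0,0]: The receptive field on the input at this output position is [-3 5 1]. Elementwise product with the kernel and sum: 1·1.

1 0 -1
2 4 -3
-2 1 2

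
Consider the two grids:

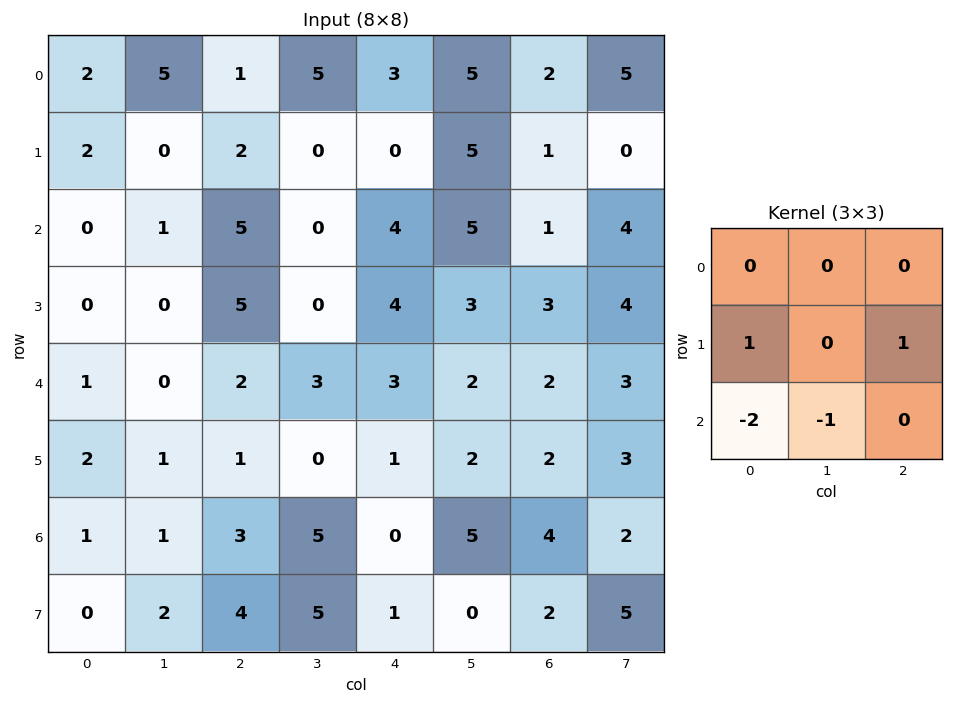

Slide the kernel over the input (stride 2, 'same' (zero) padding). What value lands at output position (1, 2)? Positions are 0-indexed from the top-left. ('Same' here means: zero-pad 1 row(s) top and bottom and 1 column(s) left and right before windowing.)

1

The receptive field on the zero-padded input at this output position is [0 0 5 / 0 4 5 / 0 4 3]. Elementwise product with the kernel and sum: 0·1 + 5·1 + 0·-2 + 4·-1.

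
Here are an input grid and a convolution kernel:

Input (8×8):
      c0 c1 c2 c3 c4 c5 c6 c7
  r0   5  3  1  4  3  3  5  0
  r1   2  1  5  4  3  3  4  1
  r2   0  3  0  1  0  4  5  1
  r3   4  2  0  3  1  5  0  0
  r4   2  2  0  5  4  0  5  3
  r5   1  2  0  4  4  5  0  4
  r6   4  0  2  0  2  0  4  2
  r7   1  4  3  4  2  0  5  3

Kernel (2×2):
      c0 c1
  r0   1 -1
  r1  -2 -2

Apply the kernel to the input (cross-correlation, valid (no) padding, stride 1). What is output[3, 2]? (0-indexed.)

The receptive field on the input at this output position is [0 3 / 0 5]. Elementwise product with the kernel and sum: 0·1 + 3·-1 + 0·-2 + 5·-2.

-13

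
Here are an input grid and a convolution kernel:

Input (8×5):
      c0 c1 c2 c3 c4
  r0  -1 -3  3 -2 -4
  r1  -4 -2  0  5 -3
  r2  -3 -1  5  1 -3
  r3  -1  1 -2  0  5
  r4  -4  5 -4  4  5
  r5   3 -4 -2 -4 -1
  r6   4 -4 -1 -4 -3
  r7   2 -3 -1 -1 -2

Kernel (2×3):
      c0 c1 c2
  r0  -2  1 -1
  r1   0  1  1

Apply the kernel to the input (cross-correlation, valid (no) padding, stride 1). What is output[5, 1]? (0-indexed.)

The receptive field on the input at this output position is [-4 -2 -4 / -4 -1 -4]. Elementwise product with the kernel and sum: -4·-2 + -2·1 + -4·-1 + -1·1 + -4·1.

5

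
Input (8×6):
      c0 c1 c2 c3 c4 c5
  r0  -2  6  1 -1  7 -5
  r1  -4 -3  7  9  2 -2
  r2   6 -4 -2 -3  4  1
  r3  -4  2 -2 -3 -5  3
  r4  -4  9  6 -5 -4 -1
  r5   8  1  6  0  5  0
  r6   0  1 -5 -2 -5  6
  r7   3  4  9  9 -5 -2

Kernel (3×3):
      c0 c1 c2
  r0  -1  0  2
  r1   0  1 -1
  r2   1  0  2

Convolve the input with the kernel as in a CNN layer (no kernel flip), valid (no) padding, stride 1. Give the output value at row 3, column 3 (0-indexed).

The receptive field on the input at this output position is [-3 -5 3 / -5 -4 -1 / 0 5 0]. Elementwise product with the kernel and sum: -3·-1 + 3·2 + -4·1 + -1·-1 + 0·1 + 0·2.

6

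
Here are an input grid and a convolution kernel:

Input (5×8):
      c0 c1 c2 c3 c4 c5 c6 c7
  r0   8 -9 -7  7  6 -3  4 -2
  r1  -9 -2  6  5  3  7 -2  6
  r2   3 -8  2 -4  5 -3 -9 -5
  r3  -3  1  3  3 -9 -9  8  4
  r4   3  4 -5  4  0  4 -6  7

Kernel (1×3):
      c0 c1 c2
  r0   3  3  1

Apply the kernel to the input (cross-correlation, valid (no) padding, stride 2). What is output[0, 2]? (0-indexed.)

13

The receptive field on the input at this output position is [6 -3 4]. Elementwise product with the kernel and sum: 6·3 + -3·3 + 4·1.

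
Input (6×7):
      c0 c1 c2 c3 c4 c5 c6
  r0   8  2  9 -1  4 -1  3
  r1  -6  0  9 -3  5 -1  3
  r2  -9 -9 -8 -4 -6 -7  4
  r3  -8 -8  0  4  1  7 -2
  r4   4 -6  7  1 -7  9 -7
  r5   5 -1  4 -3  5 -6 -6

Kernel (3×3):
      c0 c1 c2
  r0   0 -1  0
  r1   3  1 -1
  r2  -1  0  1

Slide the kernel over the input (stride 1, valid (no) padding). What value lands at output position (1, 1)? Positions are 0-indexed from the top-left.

-28

The receptive field on the input at this output position is [0 9 -3 / -9 -8 -4 / -8 0 4]. Elementwise product with the kernel and sum: 9·-1 + -9·3 + -8·1 + -4·-1 + -8·-1 + 4·1.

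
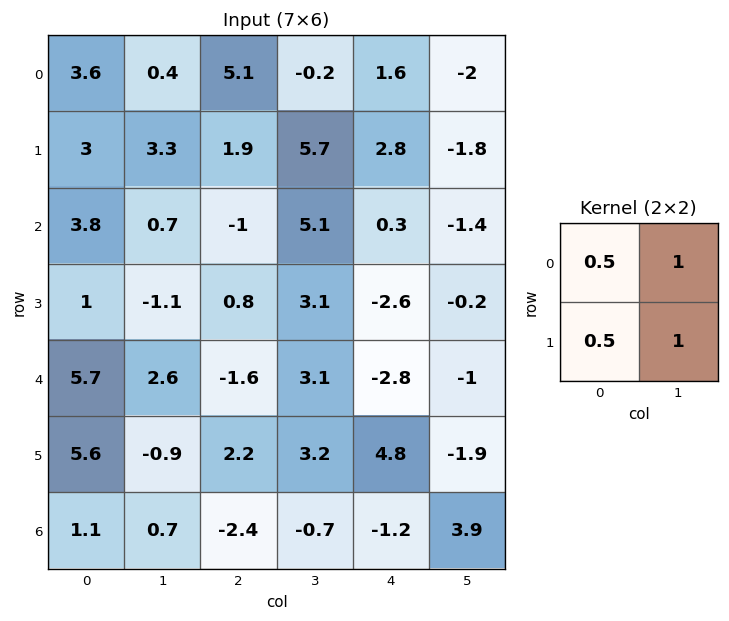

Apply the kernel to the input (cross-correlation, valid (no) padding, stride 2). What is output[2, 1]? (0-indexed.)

6.6

The receptive field on the input at this output position is [-1.6 3.1 / 2.2 3.2]. Elementwise product with the kernel and sum: -1.6·0.5 + 3.1·1 + 2.2·0.5 + 3.2·1.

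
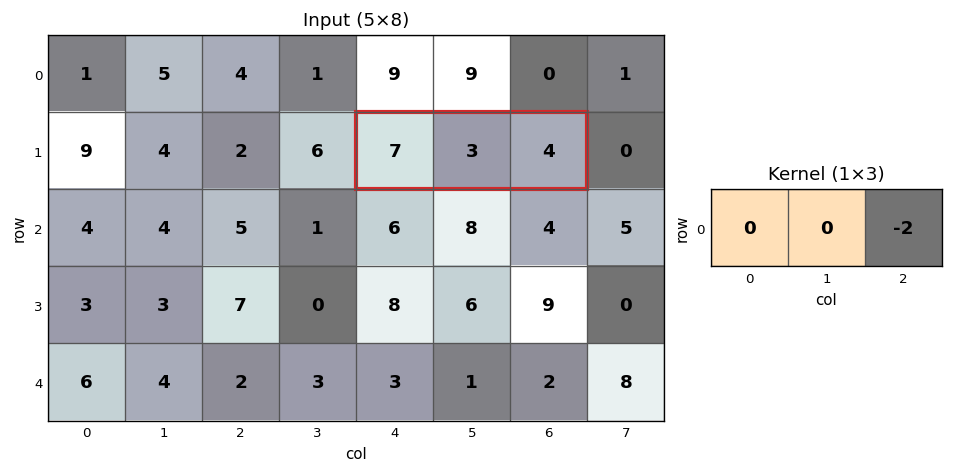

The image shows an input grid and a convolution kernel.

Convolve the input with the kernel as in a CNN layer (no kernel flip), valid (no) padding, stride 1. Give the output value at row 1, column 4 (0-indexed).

-8

The receptive field on the input at this output position is [7 3 4]. Elementwise product with the kernel and sum: 4·-2.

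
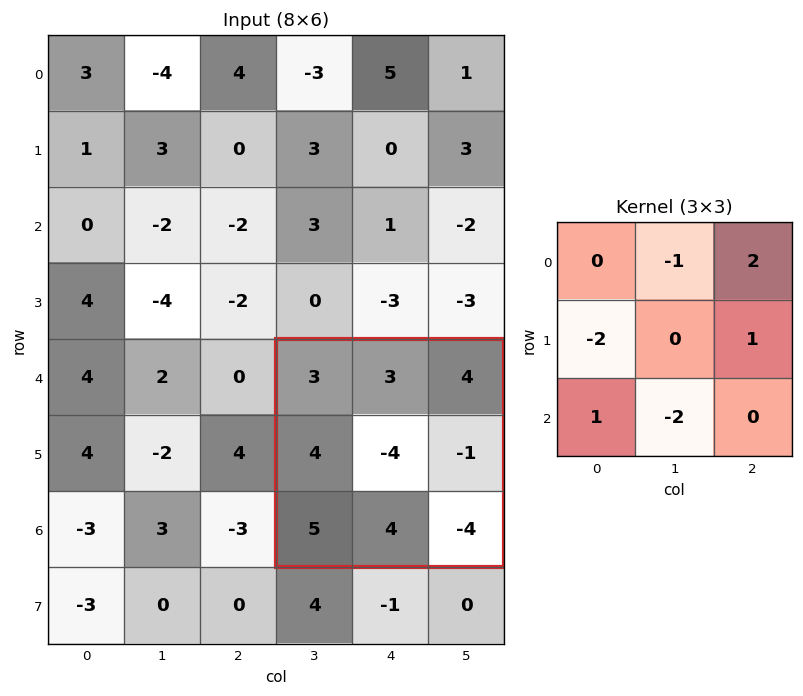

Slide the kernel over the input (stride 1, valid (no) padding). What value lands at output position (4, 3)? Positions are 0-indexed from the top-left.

-7

The receptive field on the input at this output position is [3 3 4 / 4 -4 -1 / 5 4 -4]. Elementwise product with the kernel and sum: 3·-1 + 4·2 + 4·-2 + -1·1 + 5·1 + 4·-2.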